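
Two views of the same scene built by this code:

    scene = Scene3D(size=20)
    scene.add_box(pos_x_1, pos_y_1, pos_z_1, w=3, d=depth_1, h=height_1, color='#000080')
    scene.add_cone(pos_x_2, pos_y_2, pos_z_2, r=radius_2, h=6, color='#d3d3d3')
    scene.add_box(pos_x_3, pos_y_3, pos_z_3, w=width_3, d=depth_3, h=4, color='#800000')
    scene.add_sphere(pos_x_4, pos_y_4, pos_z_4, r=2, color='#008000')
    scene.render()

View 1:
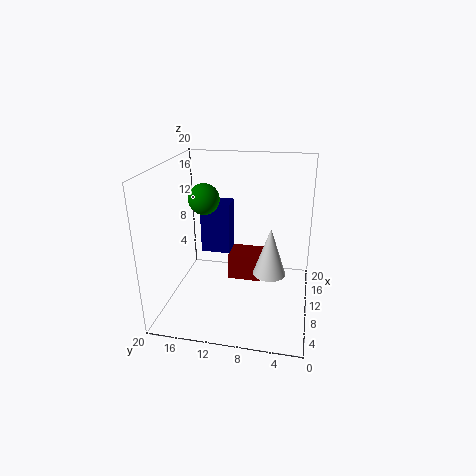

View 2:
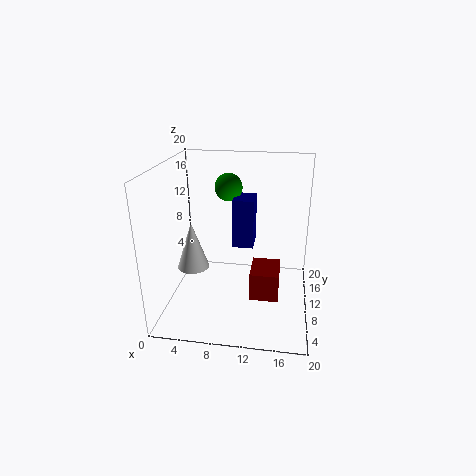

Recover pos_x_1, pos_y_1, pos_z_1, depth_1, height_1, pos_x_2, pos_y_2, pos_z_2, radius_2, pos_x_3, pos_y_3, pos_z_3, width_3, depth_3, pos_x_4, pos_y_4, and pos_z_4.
pos_x_1 = 9, pos_y_1 = 11, pos_z_1 = 8, depth_1 = 4, height_1 = 7, pos_x_2 = 5, pos_y_2 = 5, pos_z_2 = 8, radius_2 = 2, pos_x_3 = 12, pos_y_3 = 7, pos_z_3 = 2, width_3 = 4, depth_3 = 5, pos_x_4 = 8, pos_y_4 = 14, pos_z_4 = 16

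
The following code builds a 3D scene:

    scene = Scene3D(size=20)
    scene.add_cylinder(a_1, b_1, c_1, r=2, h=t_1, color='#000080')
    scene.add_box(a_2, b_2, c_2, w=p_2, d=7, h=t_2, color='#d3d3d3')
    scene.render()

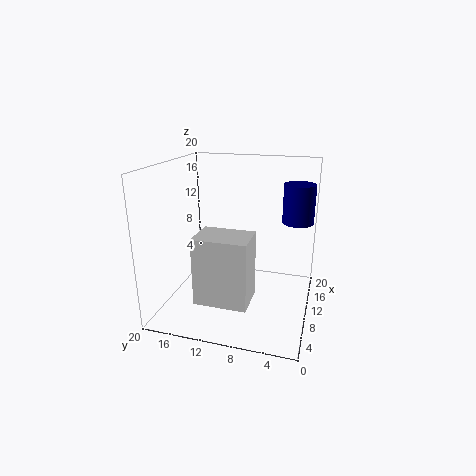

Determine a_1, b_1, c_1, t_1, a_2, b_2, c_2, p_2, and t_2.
a_1 = 10
b_1 = 2
c_1 = 13
t_1 = 5
a_2 = 3
b_2 = 7
c_2 = 3
p_2 = 5
t_2 = 9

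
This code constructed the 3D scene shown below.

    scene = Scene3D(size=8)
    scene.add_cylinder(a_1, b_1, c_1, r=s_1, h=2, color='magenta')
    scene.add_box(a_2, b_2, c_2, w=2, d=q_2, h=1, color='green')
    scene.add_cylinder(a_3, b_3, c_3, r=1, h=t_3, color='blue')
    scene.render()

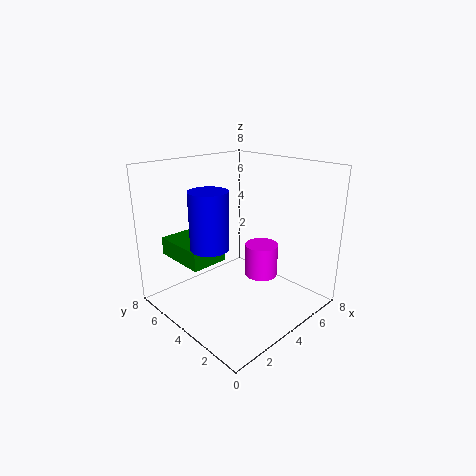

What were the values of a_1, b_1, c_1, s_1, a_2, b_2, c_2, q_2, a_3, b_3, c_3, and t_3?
a_1 = 6
b_1 = 4
c_1 = 1
s_1 = 1
a_2 = 1
b_2 = 4
c_2 = 3
q_2 = 3
a_3 = 2
b_3 = 4
c_3 = 4
t_3 = 3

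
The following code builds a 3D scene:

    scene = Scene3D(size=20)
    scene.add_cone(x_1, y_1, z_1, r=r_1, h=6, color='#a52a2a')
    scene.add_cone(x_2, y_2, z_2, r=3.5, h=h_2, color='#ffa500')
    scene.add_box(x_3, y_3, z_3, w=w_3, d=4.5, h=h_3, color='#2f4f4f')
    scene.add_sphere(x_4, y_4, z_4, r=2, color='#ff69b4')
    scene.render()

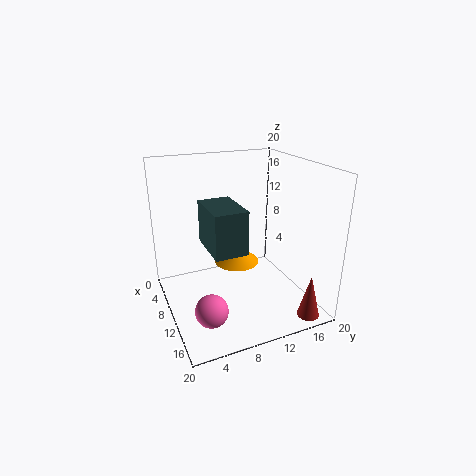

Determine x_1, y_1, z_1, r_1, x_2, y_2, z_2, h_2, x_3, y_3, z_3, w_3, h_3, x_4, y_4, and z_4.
x_1 = 18
y_1 = 17
z_1 = 0.5
r_1 = 1.5
x_2 = 5
y_2 = 12
z_2 = 3.5
h_2 = 3
x_3 = 6.5
y_3 = 5.5
z_3 = 9
w_3 = 7
h_3 = 6
x_4 = 17
y_4 = 3.5
z_4 = 4.5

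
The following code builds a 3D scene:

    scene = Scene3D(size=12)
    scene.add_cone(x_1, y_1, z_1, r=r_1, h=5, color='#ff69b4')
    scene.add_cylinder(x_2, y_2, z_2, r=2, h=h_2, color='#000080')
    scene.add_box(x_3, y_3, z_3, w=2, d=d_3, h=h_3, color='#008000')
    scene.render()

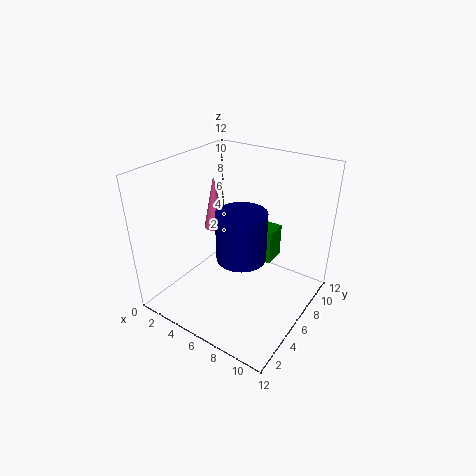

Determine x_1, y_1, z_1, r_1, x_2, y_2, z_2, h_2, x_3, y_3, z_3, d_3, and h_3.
x_1 = 2; y_1 = 8; z_1 = 5; r_1 = 1; x_2 = 7; y_2 = 5; z_2 = 5; h_2 = 4; x_3 = 6; y_3 = 8; z_3 = 3; d_3 = 2; h_3 = 3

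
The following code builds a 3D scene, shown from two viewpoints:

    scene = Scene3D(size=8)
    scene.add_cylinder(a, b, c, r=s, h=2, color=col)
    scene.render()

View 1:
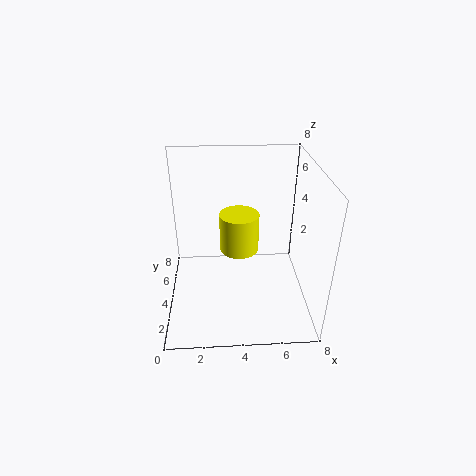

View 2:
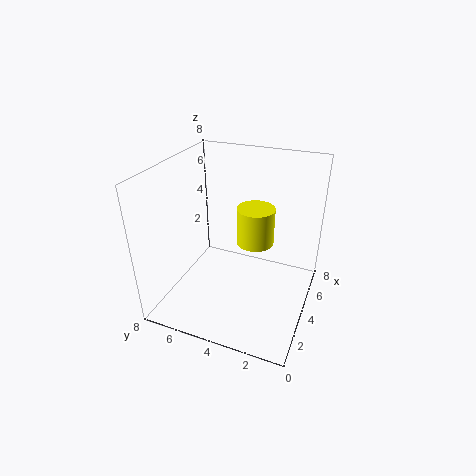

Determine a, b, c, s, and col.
a = 4
b = 3
c = 4
s = 1
col = 'yellow'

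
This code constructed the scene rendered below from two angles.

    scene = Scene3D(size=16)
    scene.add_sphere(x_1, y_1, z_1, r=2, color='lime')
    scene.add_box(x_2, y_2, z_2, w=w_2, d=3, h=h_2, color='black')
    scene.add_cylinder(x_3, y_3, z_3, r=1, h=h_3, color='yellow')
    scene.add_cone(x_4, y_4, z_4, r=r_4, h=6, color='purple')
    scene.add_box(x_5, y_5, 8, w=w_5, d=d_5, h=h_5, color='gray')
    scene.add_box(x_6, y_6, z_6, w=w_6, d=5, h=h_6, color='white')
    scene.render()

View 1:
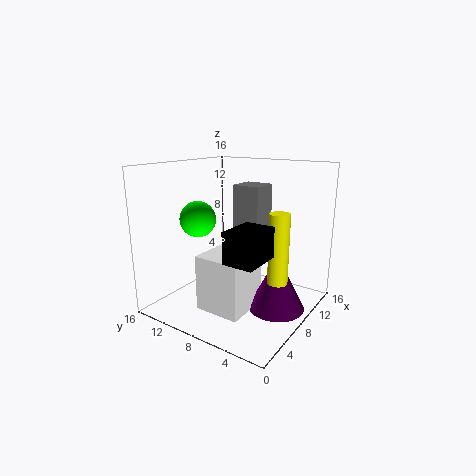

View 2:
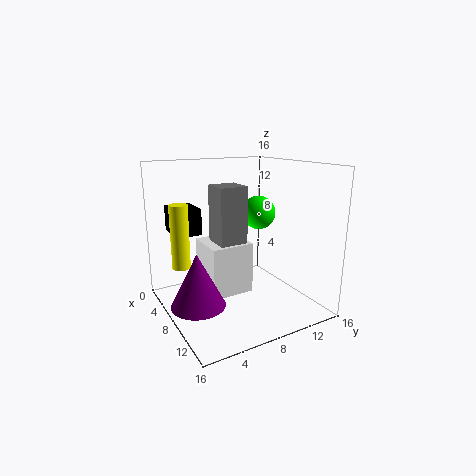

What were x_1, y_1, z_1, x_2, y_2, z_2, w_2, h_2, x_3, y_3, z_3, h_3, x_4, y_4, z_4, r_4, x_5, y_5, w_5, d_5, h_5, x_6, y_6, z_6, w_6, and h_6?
x_1 = 6, y_1 = 12, z_1 = 10, x_2 = 1, y_2 = 2, z_2 = 8, w_2 = 4, h_2 = 3, x_3 = 6, y_3 = 2, z_3 = 5, h_3 = 7, x_4 = 8, y_4 = 3, z_4 = 1, r_4 = 3, x_5 = 7, y_5 = 5, w_5 = 3, d_5 = 3, h_5 = 6, x_6 = 3, y_6 = 5, z_6 = 1, w_6 = 5, h_6 = 6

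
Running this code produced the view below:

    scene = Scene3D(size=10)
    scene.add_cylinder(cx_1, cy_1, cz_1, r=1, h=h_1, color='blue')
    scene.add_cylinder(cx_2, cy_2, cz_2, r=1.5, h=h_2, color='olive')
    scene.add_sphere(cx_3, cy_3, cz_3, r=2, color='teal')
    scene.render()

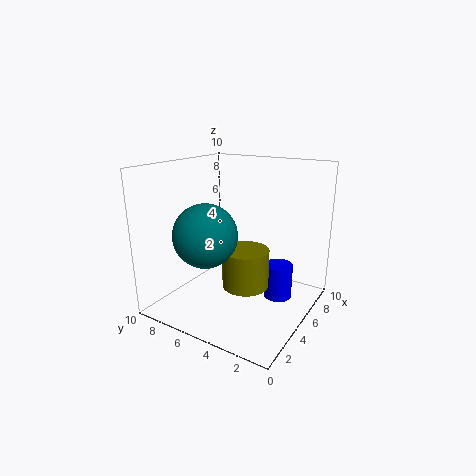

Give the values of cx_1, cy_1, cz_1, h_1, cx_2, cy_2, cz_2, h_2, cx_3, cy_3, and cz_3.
cx_1 = 6.5, cy_1 = 2.5, cz_1 = 0.5, h_1 = 2.5, cx_2 = 3.5, cy_2 = 3.5, cz_2 = 2.5, h_2 = 2.5, cx_3 = 2, cy_3 = 5.5, cz_3 = 6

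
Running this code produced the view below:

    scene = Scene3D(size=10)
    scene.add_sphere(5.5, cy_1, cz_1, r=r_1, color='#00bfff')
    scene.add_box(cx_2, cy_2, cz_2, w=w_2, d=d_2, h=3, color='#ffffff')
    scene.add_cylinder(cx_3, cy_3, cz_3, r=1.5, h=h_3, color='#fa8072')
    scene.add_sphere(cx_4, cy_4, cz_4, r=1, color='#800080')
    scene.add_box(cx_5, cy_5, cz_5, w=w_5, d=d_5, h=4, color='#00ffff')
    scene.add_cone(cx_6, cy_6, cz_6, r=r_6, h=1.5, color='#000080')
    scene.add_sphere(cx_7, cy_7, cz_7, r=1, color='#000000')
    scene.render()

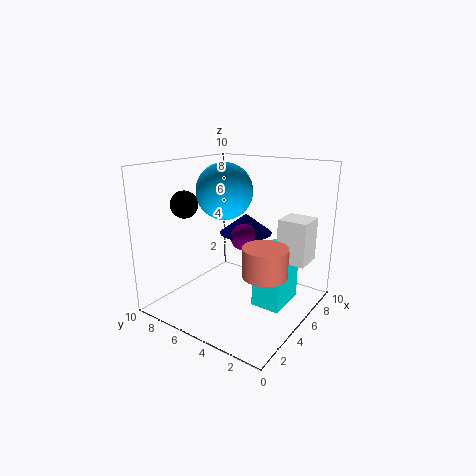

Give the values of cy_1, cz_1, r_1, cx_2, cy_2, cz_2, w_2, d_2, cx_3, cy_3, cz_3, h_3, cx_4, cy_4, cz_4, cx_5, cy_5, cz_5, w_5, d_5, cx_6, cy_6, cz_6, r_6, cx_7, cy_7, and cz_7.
cy_1 = 6.5
cz_1 = 8
r_1 = 2
cx_2 = 6
cy_2 = 0.5
cz_2 = 3.5
w_2 = 2
d_2 = 2
cx_3 = 4.5
cy_3 = 2.5
cz_3 = 3
h_3 = 2
cx_4 = 6.5
cy_4 = 5.5
cz_4 = 4.5
cx_5 = 4.5
cy_5 = 1.5
cz_5 = 0.5
w_5 = 3
d_5 = 2
cx_6 = 7.5
cy_6 = 6
cz_6 = 4.5
r_6 = 2
cx_7 = 4
cy_7 = 9
cz_7 = 7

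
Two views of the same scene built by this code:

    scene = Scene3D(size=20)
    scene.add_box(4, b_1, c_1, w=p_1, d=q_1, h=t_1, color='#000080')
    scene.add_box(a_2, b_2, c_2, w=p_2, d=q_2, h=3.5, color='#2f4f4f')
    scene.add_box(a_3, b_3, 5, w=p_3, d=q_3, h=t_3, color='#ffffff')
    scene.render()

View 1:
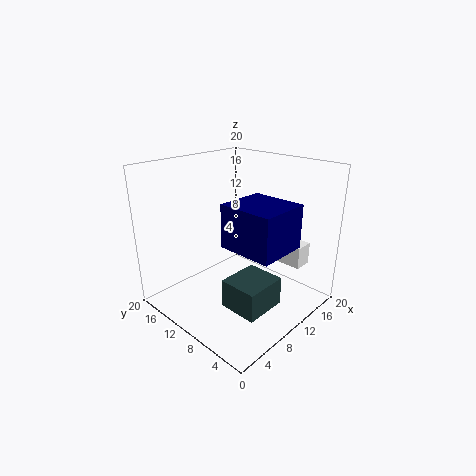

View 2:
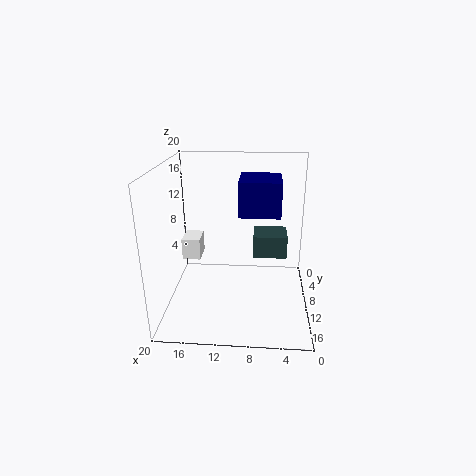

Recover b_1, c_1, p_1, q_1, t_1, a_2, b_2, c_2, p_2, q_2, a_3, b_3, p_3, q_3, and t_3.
b_1 = 0.25
c_1 = 11.75
p_1 = 6.25
q_1 = 6.75
t_1 = 5.25
a_2 = 2.75
b_2 = 1
c_2 = 4.75
p_2 = 5.25
q_2 = 4.75
a_3 = 16
b_3 = 3.75
p_3 = 2.75
q_3 = 3.75
t_3 = 3.25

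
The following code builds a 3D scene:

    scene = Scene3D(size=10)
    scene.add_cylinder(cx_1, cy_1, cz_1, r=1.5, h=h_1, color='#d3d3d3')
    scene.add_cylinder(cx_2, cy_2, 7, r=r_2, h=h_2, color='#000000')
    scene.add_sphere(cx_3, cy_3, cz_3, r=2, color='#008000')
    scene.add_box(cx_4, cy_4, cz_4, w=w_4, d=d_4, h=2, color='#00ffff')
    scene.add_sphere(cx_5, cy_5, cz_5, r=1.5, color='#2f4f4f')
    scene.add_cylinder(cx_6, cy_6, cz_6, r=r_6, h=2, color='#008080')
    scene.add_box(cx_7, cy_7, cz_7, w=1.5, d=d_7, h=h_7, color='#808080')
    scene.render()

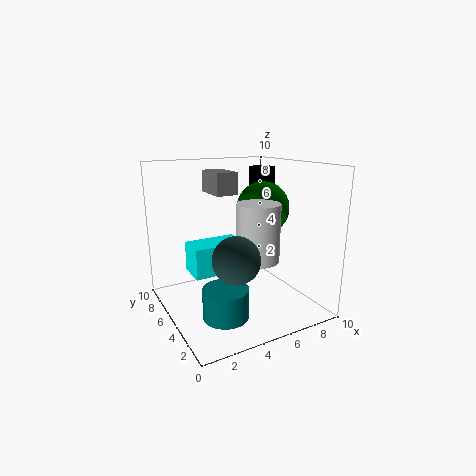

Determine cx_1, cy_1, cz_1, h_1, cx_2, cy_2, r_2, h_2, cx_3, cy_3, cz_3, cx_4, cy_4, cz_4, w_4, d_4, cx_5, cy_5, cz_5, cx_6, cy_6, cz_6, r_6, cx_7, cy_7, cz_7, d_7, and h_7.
cx_1 = 6, cy_1 = 4, cz_1 = 3.5, h_1 = 4, cx_2 = 8.5, cy_2 = 7.5, r_2 = 1, h_2 = 2.5, cx_3 = 8, cy_3 = 6.5, cz_3 = 6.5, cx_4 = 1.5, cy_4 = 4, cz_4 = 3, w_4 = 3.5, d_4 = 2, cx_5 = 3.5, cy_5 = 2.5, cz_5 = 4.5, cx_6 = 3, cy_6 = 3, cz_6 = 0.5, r_6 = 1.5, cx_7 = 3.5, cy_7 = 5, cz_7 = 8, d_7 = 2.5, h_7 = 1.5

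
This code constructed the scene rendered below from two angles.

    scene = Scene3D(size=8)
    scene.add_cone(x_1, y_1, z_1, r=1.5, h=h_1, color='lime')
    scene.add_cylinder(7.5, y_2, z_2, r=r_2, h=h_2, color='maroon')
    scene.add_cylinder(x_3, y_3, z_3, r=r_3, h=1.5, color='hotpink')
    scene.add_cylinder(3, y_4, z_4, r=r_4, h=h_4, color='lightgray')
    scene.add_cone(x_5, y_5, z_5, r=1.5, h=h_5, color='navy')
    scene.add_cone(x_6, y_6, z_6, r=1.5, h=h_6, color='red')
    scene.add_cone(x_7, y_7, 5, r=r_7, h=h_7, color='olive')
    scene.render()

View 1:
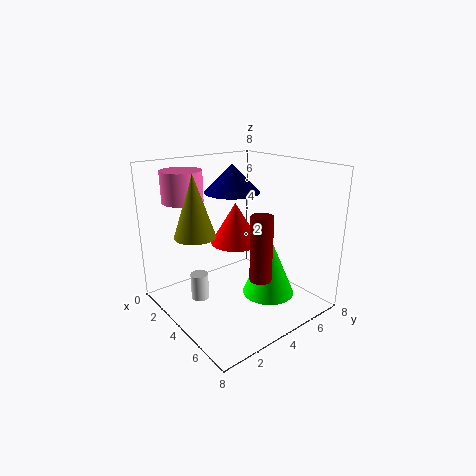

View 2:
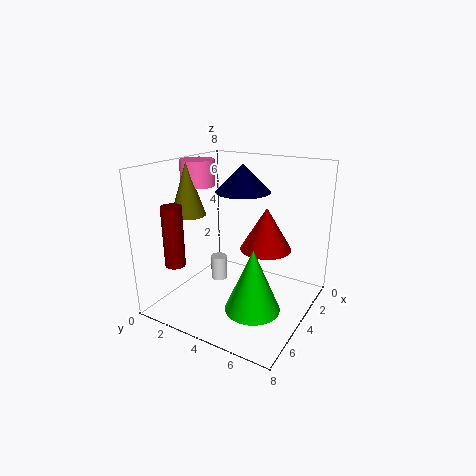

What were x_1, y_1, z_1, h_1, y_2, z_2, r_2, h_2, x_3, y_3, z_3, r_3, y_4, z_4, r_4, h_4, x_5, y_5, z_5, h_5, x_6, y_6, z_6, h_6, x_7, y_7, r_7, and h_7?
x_1 = 5; y_1 = 5.5; z_1 = 0.5; h_1 = 3.5; y_2 = 2.5; z_2 = 3.5; r_2 = 0.5; h_2 = 3; x_3 = 3.5; y_3 = 1; z_3 = 6.5; r_3 = 1; y_4 = 2; z_4 = 0.5; r_4 = 0.5; h_4 = 1.5; x_5 = 3.5; y_5 = 4; z_5 = 6.5; h_5 = 1.5; x_6 = 2.5; y_6 = 5; z_6 = 3; h_6 = 2.5; x_7 = 4.5; y_7 = 1; r_7 = 1; h_7 = 3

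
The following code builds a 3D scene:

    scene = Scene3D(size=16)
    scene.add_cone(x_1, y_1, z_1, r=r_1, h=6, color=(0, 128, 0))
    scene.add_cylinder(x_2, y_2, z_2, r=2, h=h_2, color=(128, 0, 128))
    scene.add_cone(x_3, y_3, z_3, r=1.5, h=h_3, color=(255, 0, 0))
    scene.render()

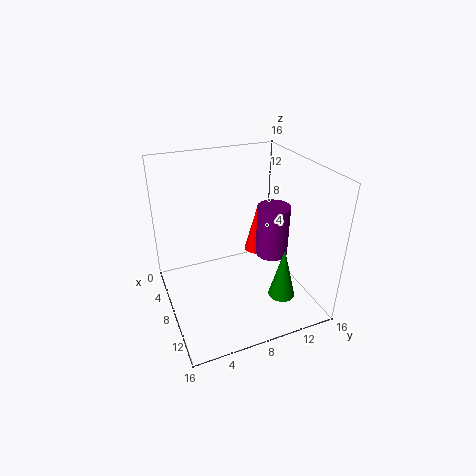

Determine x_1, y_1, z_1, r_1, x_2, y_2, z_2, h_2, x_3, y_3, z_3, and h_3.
x_1 = 11.5, y_1 = 12, z_1 = 1.5, r_1 = 1.5, x_2 = 6, y_2 = 13.5, z_2 = 3.5, h_2 = 6.5, x_3 = 3.5, y_3 = 12.5, z_3 = 3, h_3 = 6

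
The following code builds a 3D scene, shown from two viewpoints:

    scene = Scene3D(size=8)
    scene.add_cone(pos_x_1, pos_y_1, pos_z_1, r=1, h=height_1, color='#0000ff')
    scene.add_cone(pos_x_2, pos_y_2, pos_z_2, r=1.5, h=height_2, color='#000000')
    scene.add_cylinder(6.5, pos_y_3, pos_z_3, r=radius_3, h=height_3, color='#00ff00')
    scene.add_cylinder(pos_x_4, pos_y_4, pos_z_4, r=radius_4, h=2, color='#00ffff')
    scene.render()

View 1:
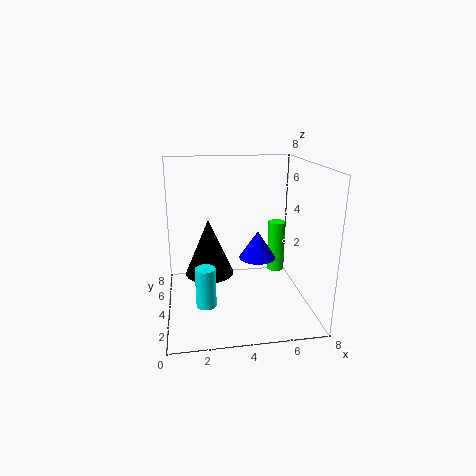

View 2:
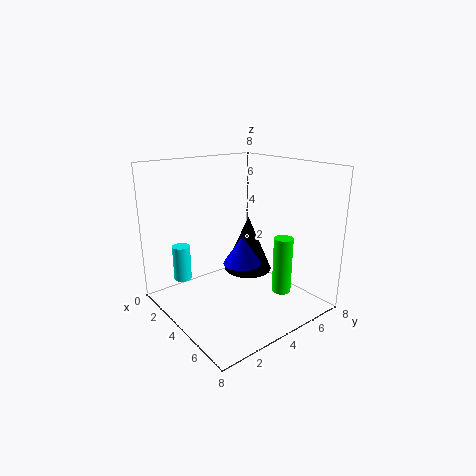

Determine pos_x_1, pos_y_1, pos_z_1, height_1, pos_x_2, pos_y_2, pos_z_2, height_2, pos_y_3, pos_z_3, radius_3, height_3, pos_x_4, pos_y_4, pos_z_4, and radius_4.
pos_x_1 = 5, pos_y_1 = 3.5, pos_z_1 = 3, height_1 = 1.5, pos_x_2 = 2.5, pos_y_2 = 6, pos_z_2 = 1, height_2 = 3.5, pos_y_3 = 5, pos_z_3 = 1.5, radius_3 = 0.5, height_3 = 3, pos_x_4 = 2, pos_y_4 = 1.5, pos_z_4 = 1.5, radius_4 = 0.5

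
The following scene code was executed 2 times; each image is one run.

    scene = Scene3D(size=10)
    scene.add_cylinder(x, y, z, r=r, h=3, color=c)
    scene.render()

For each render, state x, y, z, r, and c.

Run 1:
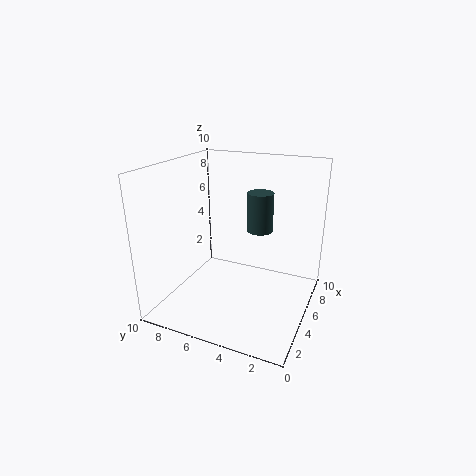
x = 8
y = 4.5
z = 4.5
r = 1
c = 'darkslategray'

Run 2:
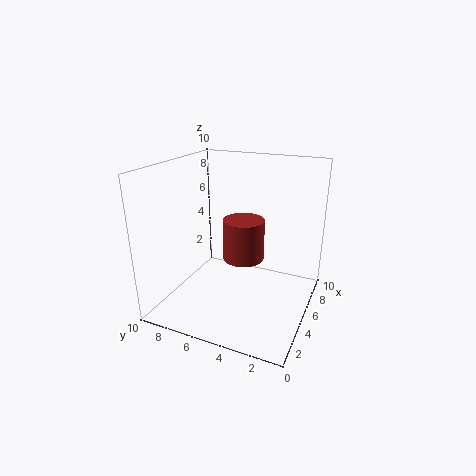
x = 6
y = 5
z = 3
r = 1.5
c = 'brown'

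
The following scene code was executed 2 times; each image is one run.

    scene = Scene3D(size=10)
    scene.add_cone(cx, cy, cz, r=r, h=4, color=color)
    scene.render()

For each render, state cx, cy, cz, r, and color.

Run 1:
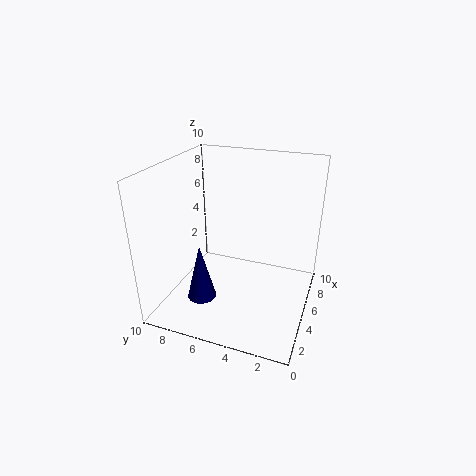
cx = 3, cy = 7, cz = 1, r = 1, color = 'navy'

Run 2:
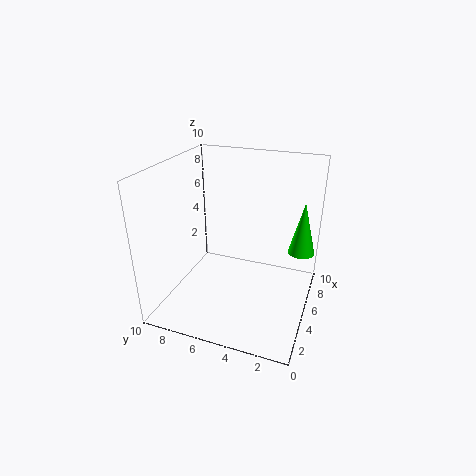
cx = 8, cy = 1, cz = 3, r = 1, color = 'lime'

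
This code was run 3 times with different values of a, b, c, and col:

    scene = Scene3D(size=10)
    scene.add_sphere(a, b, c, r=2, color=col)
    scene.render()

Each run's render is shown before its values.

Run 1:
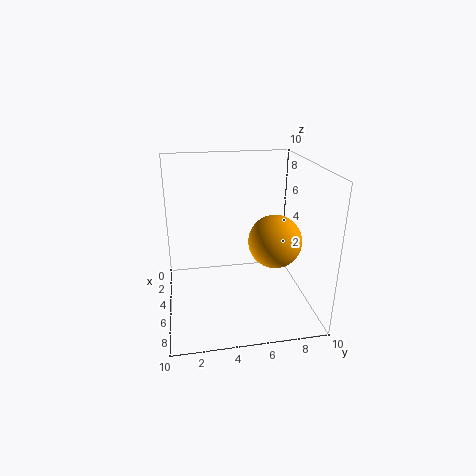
a = 4
b = 8
c = 4
col = 'orange'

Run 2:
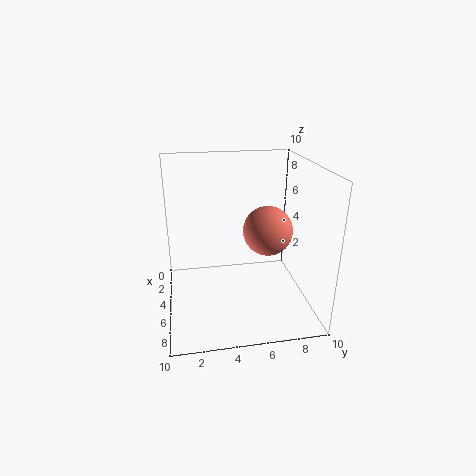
a = 2
b = 8
c = 4
col = 'salmon'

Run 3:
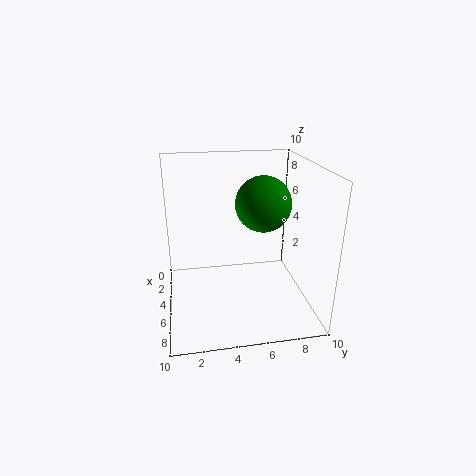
a = 4
b = 7
c = 7
col = 'green'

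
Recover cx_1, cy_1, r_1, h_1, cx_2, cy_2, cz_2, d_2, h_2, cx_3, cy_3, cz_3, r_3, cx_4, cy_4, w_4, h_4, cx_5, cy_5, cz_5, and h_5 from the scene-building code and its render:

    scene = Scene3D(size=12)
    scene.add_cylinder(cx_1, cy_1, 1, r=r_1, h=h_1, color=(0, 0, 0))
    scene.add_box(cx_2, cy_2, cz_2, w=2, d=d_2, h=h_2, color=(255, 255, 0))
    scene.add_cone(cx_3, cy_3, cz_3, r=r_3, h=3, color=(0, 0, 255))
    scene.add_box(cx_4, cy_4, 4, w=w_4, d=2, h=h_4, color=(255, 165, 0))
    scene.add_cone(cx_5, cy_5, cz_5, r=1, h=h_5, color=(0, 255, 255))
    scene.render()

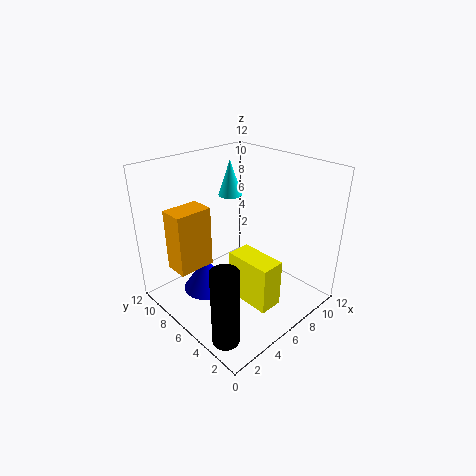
cx_1 = 1; cy_1 = 2; r_1 = 1; h_1 = 6; cx_2 = 5; cy_2 = 2; cz_2 = 1; d_2 = 4; h_2 = 4; cx_3 = 4; cy_3 = 8; cz_3 = 1; r_3 = 2; cx_4 = 1; cy_4 = 7; w_4 = 3; h_4 = 5; cx_5 = 7; cy_5 = 8; cz_5 = 9; h_5 = 3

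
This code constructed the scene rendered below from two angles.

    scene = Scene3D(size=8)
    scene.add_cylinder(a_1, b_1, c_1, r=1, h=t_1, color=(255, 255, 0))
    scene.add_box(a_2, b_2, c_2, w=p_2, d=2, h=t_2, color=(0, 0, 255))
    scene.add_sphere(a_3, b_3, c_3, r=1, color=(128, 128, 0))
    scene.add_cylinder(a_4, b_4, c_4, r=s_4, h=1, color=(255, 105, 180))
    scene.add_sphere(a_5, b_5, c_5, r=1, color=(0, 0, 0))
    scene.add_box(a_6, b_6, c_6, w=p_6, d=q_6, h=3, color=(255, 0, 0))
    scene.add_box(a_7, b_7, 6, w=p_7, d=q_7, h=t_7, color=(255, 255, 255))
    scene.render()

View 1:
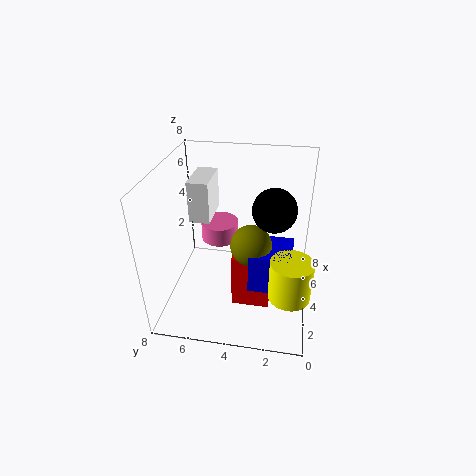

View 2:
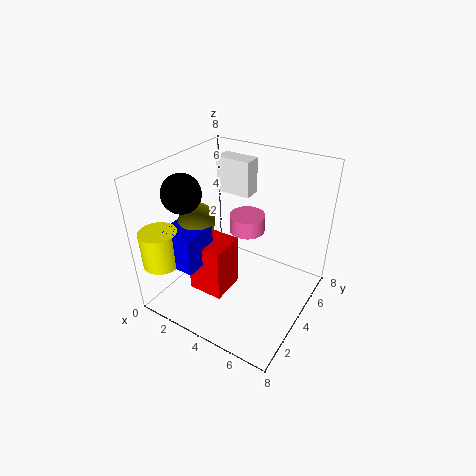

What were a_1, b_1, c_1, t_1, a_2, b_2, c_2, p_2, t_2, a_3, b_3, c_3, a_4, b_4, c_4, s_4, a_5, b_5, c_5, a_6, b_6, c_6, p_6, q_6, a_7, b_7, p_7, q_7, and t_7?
a_1 = 1; b_1 = 1; c_1 = 3; t_1 = 2; a_2 = 1; b_2 = 1; c_2 = 3; p_2 = 2; t_2 = 2; a_3 = 2; b_3 = 3; c_3 = 5; a_4 = 4; b_4 = 5; c_4 = 4; s_4 = 1; a_5 = 2; b_5 = 2; c_5 = 7; a_6 = 2; b_6 = 2; c_6 = 1; p_6 = 2; q_6 = 2; a_7 = 2; b_7 = 5; p_7 = 2; q_7 = 1; t_7 = 2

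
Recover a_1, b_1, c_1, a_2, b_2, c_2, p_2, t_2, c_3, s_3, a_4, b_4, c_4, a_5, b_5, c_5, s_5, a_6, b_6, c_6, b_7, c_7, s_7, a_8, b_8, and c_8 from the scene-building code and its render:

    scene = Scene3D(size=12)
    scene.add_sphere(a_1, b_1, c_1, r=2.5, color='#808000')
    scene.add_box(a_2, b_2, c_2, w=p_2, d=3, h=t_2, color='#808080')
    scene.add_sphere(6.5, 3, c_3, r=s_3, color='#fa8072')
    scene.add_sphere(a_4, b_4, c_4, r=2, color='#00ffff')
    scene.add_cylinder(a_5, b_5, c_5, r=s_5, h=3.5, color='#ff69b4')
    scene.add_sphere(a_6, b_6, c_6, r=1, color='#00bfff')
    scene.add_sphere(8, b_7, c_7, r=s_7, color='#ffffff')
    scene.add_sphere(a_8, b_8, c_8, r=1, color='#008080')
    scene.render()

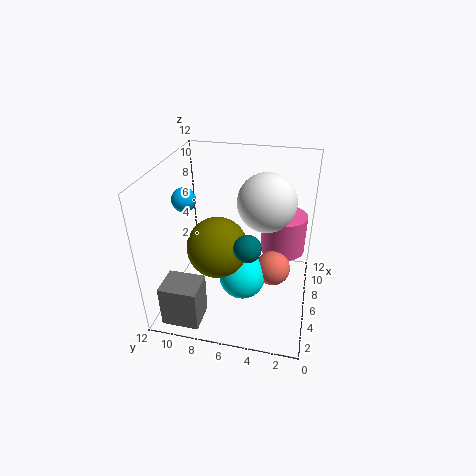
a_1 = 5, b_1 = 7.5, c_1 = 5.5, a_2 = 0.5, b_2 = 8, c_2 = 0.5, p_2 = 2.5, t_2 = 3.5, c_3 = 3, s_3 = 1.5, a_4 = 5.5, b_4 = 5.5, c_4 = 2.5, a_5 = 9, b_5 = 2.5, c_5 = 3.5, s_5 = 2, a_6 = 6, b_6 = 10.5, c_6 = 9, b_7 = 4, c_7 = 8.5, s_7 = 2.5, a_8 = 2.5, b_8 = 4.5, c_8 = 7.5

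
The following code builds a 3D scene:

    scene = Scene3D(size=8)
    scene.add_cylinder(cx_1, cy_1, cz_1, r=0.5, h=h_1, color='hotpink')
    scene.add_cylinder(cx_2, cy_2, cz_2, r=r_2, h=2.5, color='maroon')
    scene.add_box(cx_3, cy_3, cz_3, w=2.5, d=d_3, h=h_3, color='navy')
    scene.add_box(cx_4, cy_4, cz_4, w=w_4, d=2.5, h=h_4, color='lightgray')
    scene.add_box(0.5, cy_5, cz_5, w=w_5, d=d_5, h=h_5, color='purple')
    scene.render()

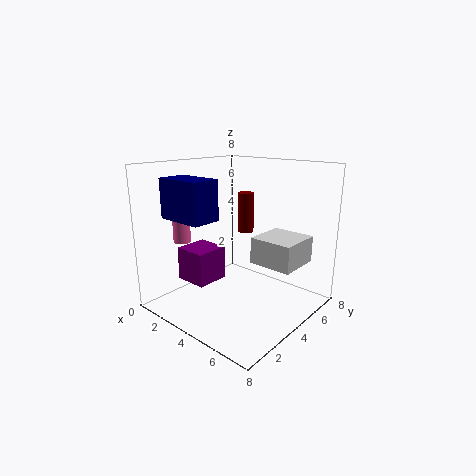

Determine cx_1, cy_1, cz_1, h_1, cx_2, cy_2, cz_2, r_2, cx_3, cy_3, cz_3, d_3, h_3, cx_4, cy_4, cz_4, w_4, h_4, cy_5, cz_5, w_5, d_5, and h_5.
cx_1 = 1
cy_1 = 2.5
cz_1 = 3.5
h_1 = 2
cx_2 = 2.5
cy_2 = 6.5
cz_2 = 3.5
r_2 = 0.5
cx_3 = 2
cy_3 = 0.5
cz_3 = 5.5
d_3 = 1.5
h_3 = 2
cx_4 = 4.5
cy_4 = 4.5
cz_4 = 2.5
w_4 = 2.5
h_4 = 1.5
cy_5 = 2.5
cz_5 = 1
w_5 = 2
d_5 = 2
h_5 = 2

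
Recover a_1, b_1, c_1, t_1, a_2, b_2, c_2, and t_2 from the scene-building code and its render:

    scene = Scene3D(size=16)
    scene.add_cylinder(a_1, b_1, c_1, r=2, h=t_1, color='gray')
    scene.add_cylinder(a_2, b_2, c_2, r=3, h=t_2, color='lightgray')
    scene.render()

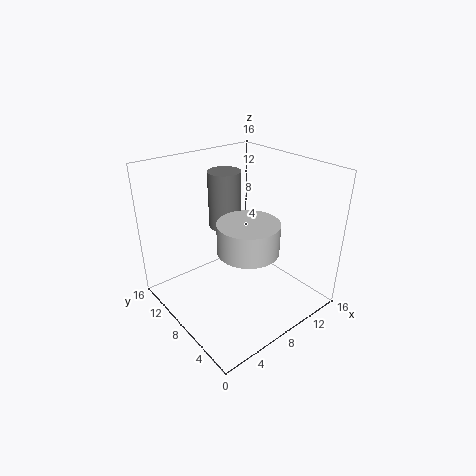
a_1 = 10
b_1 = 13
c_1 = 7
t_1 = 7
a_2 = 6
b_2 = 4
c_2 = 9
t_2 = 3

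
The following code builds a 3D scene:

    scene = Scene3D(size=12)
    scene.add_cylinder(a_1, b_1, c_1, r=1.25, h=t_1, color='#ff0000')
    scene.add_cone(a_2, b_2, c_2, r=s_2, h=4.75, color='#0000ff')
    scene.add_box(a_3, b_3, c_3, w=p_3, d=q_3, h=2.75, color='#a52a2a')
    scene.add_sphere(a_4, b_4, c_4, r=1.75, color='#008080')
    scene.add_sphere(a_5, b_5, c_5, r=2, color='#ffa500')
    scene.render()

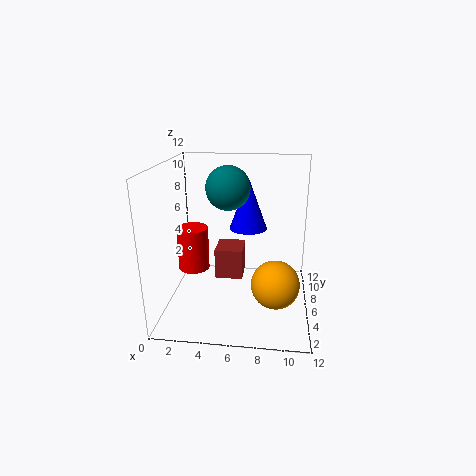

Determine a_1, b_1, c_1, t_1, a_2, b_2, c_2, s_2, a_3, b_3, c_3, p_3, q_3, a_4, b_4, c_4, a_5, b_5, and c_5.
a_1 = 2.5; b_1 = 4.75; c_1 = 3.75; t_1 = 3.5; a_2 = 6.5; b_2 = 9.75; c_2 = 5.5; s_2 = 1.75; a_3 = 3.75; b_3 = 7; c_3 = 1.5; p_3 = 2.5; q_3 = 2.75; a_4 = 5.25; b_4 = 5.75; c_4 = 10.25; a_5 = 9.25; b_5 = 4.75; c_5 = 2.5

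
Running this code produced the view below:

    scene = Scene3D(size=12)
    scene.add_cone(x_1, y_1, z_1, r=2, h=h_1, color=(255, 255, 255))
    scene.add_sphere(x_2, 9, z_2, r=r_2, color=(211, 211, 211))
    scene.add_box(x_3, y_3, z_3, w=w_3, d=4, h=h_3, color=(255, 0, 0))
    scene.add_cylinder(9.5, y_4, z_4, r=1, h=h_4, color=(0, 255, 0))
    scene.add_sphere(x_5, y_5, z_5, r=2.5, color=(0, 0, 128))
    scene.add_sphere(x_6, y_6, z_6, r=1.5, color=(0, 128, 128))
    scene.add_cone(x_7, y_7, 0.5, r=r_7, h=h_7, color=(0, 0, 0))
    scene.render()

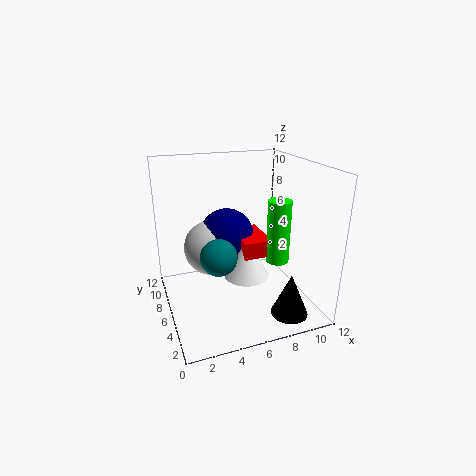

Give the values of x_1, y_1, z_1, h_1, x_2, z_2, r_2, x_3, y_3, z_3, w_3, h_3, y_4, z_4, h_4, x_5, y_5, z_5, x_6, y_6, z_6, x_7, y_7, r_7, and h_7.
x_1 = 7
y_1 = 6.5
z_1 = 2
h_1 = 3.5
x_2 = 4.5
z_2 = 4
r_2 = 2.5
x_3 = 6.5
y_3 = 5.5
z_3 = 4
w_3 = 2.5
h_3 = 1.5
y_4 = 5.5
z_4 = 3.5
h_4 = 5.5
x_5 = 6
y_5 = 9
z_5 = 5
x_6 = 4
y_6 = 5
z_6 = 5
x_7 = 9
y_7 = 2
r_7 = 1.5
h_7 = 3.5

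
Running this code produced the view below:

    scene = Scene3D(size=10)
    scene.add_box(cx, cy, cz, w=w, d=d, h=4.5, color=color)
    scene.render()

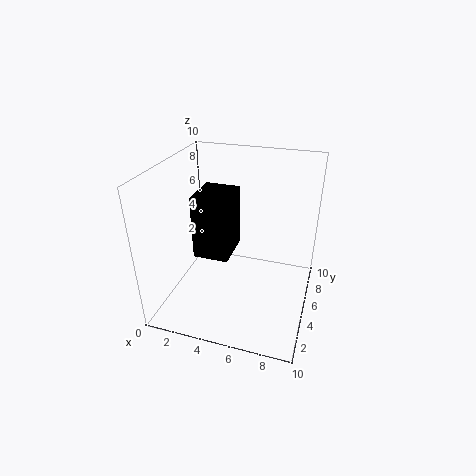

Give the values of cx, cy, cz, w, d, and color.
cx = 2
cy = 4
cz = 3.5
w = 2.5
d = 3
color = 'black'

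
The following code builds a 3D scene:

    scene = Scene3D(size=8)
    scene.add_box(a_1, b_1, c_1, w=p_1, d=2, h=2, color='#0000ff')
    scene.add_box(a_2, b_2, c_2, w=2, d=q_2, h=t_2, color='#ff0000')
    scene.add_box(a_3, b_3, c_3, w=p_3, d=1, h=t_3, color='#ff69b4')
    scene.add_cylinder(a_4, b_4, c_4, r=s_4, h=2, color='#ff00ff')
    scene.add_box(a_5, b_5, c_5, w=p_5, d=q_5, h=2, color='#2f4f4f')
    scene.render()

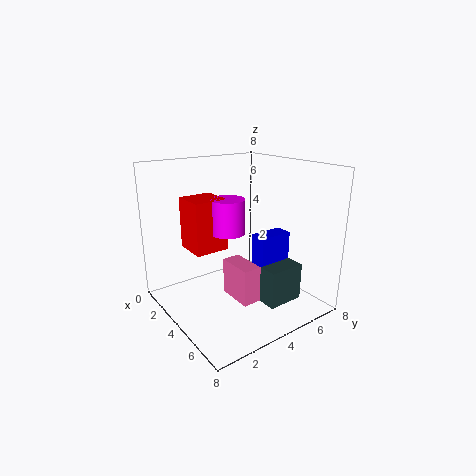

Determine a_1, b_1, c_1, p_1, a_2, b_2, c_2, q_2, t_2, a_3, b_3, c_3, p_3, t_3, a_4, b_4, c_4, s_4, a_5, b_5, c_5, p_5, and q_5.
a_1 = 4; b_1 = 5; c_1 = 2; p_1 = 1; a_2 = 1; b_2 = 2; c_2 = 3; q_2 = 2; t_2 = 3; a_3 = 4; b_3 = 3; c_3 = 1; p_3 = 2; t_3 = 2; a_4 = 3; b_4 = 4; c_4 = 4; s_4 = 1; a_5 = 6; b_5 = 4; c_5 = 1; p_5 = 1; q_5 = 2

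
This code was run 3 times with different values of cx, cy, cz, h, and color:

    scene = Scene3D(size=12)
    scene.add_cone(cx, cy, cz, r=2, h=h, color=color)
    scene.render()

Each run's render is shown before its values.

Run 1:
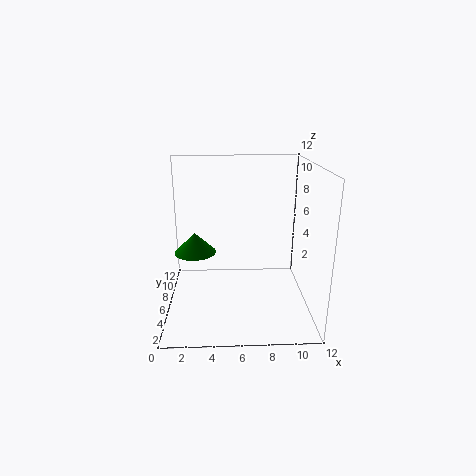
cx = 2; cy = 10; cz = 3; h = 2; color = 'green'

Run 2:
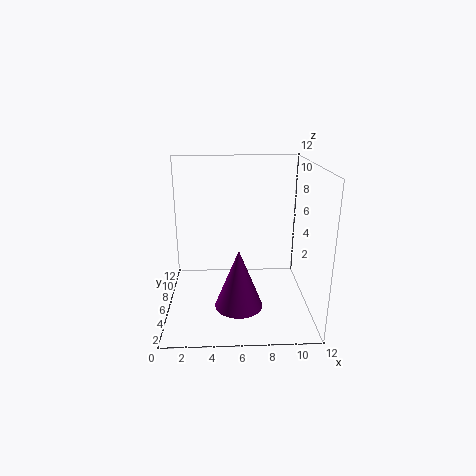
cx = 6; cy = 4.5; cz = 0.5; h = 5; color = 'purple'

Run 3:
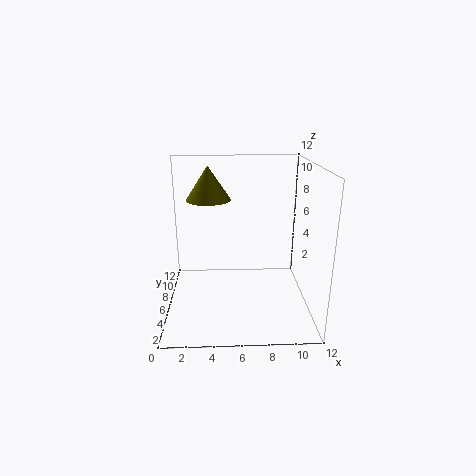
cx = 3.5; cy = 9; cz = 8.5; h = 3; color = 'olive'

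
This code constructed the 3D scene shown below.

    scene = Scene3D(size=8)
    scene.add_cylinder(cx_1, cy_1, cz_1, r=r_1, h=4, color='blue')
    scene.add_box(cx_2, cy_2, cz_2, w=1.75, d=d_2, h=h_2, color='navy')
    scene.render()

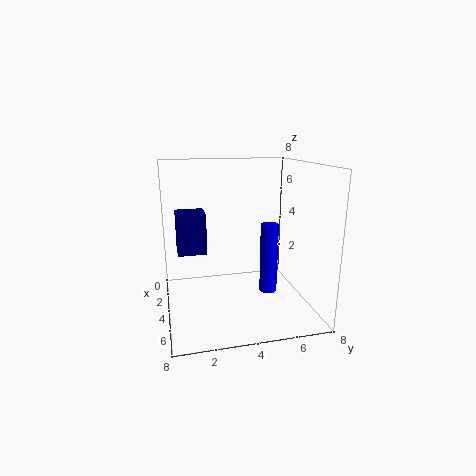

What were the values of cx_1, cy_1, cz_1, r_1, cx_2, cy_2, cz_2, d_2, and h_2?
cx_1 = 4.25
cy_1 = 5.75
cz_1 = 0.75
r_1 = 0.5
cx_2 = 0.5
cy_2 = 0.75
cz_2 = 2.5
d_2 = 1.75
h_2 = 2.5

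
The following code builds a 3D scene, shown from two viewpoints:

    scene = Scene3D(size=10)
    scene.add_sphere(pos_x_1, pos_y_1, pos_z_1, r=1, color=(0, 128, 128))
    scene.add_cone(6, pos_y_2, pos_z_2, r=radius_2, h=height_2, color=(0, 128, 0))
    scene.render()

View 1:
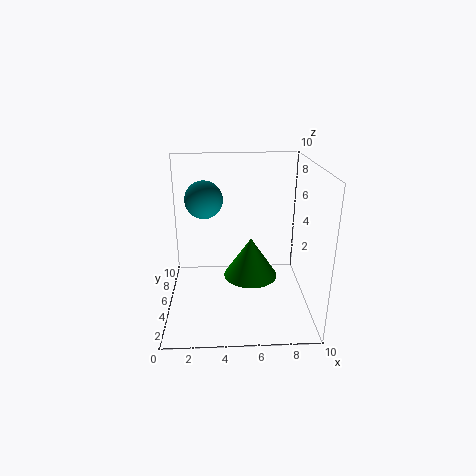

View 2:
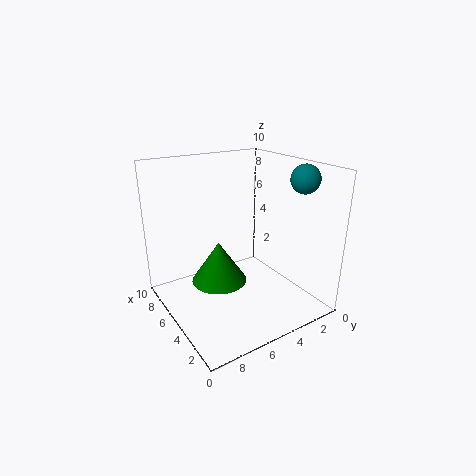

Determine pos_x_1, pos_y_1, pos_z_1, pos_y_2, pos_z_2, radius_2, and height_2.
pos_x_1 = 3; pos_y_1 = 1; pos_z_1 = 9; pos_y_2 = 6; pos_z_2 = 1.5; radius_2 = 2; height_2 = 3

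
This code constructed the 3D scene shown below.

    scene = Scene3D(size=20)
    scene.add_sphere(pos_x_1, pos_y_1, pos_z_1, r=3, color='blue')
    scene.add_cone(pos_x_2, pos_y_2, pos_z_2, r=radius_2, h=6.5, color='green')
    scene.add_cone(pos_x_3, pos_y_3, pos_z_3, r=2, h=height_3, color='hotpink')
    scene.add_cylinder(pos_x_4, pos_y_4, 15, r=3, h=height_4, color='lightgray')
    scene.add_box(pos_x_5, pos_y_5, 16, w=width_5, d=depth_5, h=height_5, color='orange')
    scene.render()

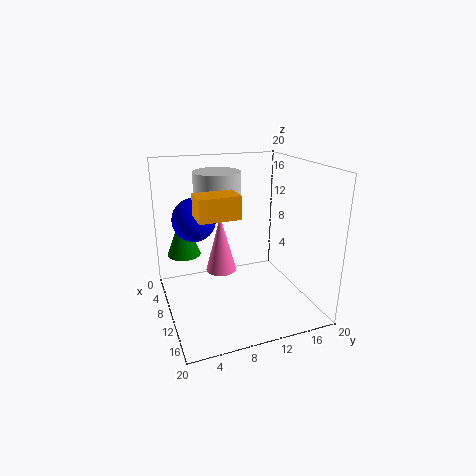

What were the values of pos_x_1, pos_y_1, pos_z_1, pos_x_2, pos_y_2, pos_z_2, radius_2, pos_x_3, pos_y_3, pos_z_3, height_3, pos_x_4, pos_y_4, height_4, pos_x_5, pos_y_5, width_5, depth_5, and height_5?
pos_x_1 = 7.5, pos_y_1 = 4.5, pos_z_1 = 12.5, pos_x_2 = 4, pos_y_2 = 3.5, pos_z_2 = 6, radius_2 = 2.5, pos_x_3 = 11.5, pos_y_3 = 7, pos_z_3 = 6.5, height_3 = 7.5, pos_x_4 = 10.5, pos_y_4 = 7, height_4 = 4.5, pos_x_5 = 16, pos_y_5 = 2.5, width_5 = 3, depth_5 = 4.5, height_5 = 2.5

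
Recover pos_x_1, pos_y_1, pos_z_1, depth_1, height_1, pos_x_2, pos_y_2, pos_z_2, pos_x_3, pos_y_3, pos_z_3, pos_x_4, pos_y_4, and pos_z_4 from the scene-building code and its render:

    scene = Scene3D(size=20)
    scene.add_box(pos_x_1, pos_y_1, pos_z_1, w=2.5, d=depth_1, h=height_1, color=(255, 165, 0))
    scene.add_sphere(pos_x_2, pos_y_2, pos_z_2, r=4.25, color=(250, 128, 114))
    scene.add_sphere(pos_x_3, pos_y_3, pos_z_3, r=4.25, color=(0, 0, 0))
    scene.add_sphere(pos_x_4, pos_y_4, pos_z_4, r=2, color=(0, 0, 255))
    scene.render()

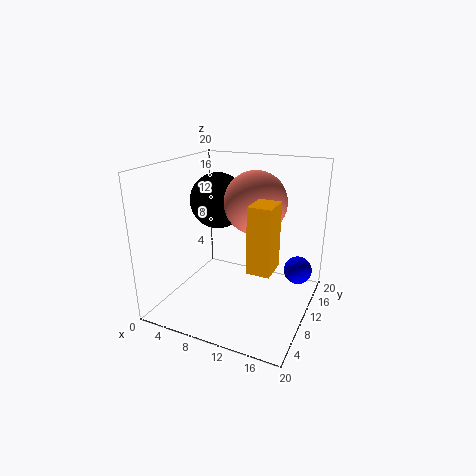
pos_x_1 = 15.5, pos_y_1 = 0.25, pos_z_1 = 10.75, depth_1 = 3.25, height_1 = 7.25, pos_x_2 = 12, pos_y_2 = 11.25, pos_z_2 = 15, pos_x_3 = 4.5, pos_y_3 = 14.5, pos_z_3 = 13.5, pos_x_4 = 17.75, pos_y_4 = 14, pos_z_4 = 4.75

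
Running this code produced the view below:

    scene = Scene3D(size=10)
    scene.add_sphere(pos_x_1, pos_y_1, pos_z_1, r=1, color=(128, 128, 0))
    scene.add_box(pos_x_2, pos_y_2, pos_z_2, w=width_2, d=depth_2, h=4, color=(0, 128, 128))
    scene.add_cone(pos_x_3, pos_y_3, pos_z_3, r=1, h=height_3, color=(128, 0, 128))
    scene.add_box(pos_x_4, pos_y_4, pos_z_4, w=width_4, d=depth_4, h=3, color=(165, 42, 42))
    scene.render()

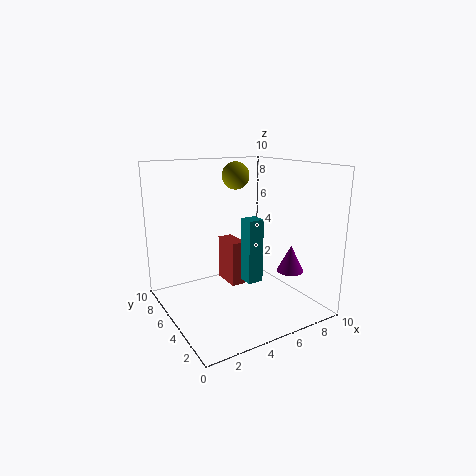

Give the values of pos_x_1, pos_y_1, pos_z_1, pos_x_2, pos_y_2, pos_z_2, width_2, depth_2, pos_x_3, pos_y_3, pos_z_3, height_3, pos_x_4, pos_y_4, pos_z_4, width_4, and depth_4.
pos_x_1 = 6
pos_y_1 = 7
pos_z_1 = 9
pos_x_2 = 4
pos_y_2 = 2
pos_z_2 = 3
width_2 = 1
depth_2 = 1
pos_x_3 = 9
pos_y_3 = 4
pos_z_3 = 2
height_3 = 2
pos_x_4 = 4
pos_y_4 = 4
pos_z_4 = 2
width_4 = 1
depth_4 = 2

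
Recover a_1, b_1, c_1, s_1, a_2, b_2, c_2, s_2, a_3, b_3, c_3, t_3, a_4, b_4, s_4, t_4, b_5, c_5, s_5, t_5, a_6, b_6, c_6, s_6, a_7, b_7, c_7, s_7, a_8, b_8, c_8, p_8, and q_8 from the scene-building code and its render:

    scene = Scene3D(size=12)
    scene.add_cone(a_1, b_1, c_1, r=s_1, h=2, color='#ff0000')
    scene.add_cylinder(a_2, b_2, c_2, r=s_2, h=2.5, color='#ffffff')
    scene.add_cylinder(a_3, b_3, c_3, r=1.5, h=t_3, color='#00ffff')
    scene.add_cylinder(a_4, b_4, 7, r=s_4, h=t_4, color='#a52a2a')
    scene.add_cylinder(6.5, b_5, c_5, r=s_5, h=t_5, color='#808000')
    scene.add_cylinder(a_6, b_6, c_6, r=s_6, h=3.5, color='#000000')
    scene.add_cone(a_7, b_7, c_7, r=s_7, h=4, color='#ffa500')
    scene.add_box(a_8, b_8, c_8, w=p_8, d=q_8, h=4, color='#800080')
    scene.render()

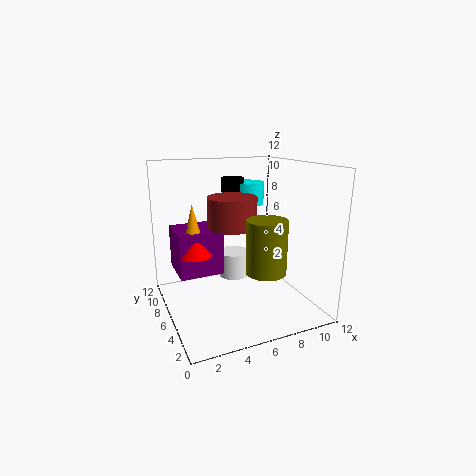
a_1 = 3; b_1 = 8.5; c_1 = 4; s_1 = 1.5; a_2 = 7.5; b_2 = 10.5; c_2 = 0.5; s_2 = 1.5; a_3 = 8.5; b_3 = 9.5; c_3 = 8; t_3 = 2; a_4 = 5.5; b_4 = 6; s_4 = 2; t_4 = 2.5; b_5 = 2; c_5 = 4.5; s_5 = 1.5; t_5 = 4; a_6 = 7; b_6 = 9.5; c_6 = 7; s_6 = 1; a_7 = 3; b_7 = 9; c_7 = 4.5; s_7 = 1; a_8 = 1.5; b_8 = 8; c_8 = 2; p_8 = 4; q_8 = 4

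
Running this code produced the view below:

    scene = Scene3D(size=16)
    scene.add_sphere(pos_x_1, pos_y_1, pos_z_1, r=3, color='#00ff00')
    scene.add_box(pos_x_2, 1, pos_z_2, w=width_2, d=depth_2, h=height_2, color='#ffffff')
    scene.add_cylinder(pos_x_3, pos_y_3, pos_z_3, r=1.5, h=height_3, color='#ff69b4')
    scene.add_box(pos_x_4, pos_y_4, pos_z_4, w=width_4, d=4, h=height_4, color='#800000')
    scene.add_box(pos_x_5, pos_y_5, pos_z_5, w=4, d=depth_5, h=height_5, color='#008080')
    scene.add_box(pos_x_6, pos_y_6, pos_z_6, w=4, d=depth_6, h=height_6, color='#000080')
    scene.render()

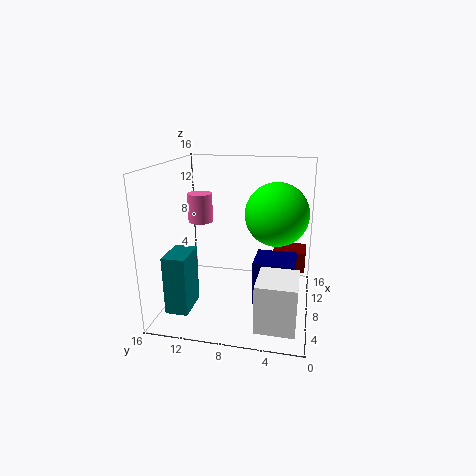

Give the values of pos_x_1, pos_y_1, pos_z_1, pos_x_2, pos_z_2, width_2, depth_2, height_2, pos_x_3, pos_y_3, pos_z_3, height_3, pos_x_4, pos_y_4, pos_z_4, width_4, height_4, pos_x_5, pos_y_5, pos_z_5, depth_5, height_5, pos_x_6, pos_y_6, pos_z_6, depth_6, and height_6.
pos_x_1 = 4.5, pos_y_1 = 3.5, pos_z_1 = 12, pos_x_2 = 1, pos_z_2 = 1, width_2 = 4.5, depth_2 = 4, height_2 = 5, pos_x_3 = 11.5, pos_y_3 = 13.5, pos_z_3 = 8.5, height_3 = 3.5, pos_x_4 = 12, pos_y_4 = 0.5, pos_z_4 = 2.5, width_4 = 3.5, height_4 = 2.5, pos_x_5 = 3, pos_y_5 = 12.5, pos_z_5 = 0.5, depth_5 = 2.5, height_5 = 6.5, pos_x_6 = 6, pos_y_6 = 1.5, pos_z_6 = 1, depth_6 = 4.5, height_6 = 5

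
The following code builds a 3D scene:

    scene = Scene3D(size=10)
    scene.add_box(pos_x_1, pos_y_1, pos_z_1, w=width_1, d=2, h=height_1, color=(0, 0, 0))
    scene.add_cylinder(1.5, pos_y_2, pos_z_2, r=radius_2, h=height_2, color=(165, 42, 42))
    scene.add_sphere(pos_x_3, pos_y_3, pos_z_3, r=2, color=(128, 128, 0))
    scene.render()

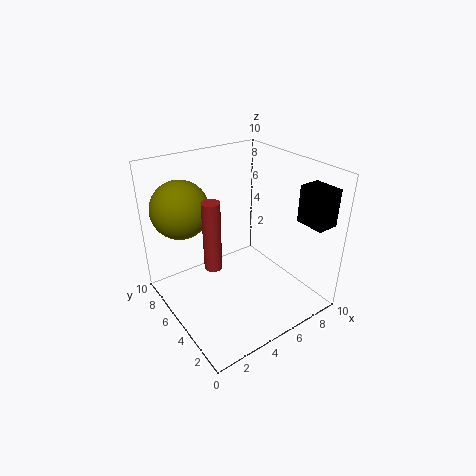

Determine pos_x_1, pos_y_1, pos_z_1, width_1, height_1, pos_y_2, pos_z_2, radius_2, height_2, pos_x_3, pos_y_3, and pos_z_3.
pos_x_1 = 8
pos_y_1 = 0.5
pos_z_1 = 6.5
width_1 = 1.5
height_1 = 2.5
pos_y_2 = 2.5
pos_z_2 = 5.5
radius_2 = 0.5
height_2 = 4
pos_x_3 = 2
pos_y_3 = 7.5
pos_z_3 = 7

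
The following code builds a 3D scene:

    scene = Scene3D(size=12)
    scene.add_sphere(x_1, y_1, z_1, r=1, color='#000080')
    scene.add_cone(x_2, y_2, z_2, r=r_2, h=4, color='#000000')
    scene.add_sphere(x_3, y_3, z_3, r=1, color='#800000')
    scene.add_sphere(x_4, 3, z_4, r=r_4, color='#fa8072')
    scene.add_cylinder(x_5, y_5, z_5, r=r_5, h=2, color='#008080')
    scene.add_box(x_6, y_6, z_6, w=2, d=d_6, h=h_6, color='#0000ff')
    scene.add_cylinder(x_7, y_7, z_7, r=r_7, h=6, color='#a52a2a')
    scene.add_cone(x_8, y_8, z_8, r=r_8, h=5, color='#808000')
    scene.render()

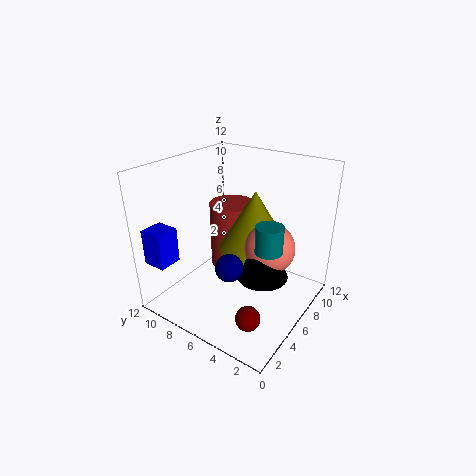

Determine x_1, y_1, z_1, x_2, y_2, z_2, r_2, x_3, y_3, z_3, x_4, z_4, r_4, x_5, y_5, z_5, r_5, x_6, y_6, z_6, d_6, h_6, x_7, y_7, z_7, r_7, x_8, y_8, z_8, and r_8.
x_1 = 2; y_1 = 4; z_1 = 6; x_2 = 5; y_2 = 3; z_2 = 4; r_2 = 2; x_3 = 3; y_3 = 3; z_3 = 1; x_4 = 6; z_4 = 6; r_4 = 2; x_5 = 4; y_5 = 2; z_5 = 7; r_5 = 1; x_6 = 1; y_6 = 10; z_6 = 4; d_6 = 2; h_6 = 3; x_7 = 8; y_7 = 8; z_7 = 2; r_7 = 2; x_8 = 7; y_8 = 5; z_8 = 5; r_8 = 3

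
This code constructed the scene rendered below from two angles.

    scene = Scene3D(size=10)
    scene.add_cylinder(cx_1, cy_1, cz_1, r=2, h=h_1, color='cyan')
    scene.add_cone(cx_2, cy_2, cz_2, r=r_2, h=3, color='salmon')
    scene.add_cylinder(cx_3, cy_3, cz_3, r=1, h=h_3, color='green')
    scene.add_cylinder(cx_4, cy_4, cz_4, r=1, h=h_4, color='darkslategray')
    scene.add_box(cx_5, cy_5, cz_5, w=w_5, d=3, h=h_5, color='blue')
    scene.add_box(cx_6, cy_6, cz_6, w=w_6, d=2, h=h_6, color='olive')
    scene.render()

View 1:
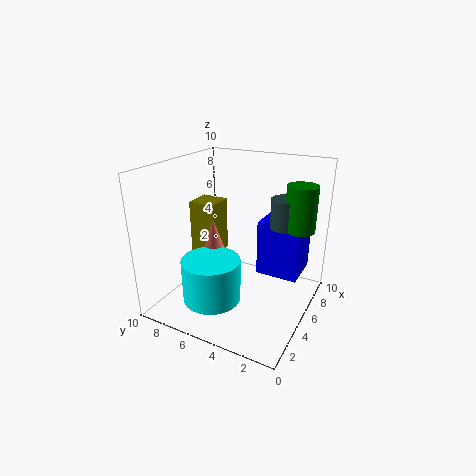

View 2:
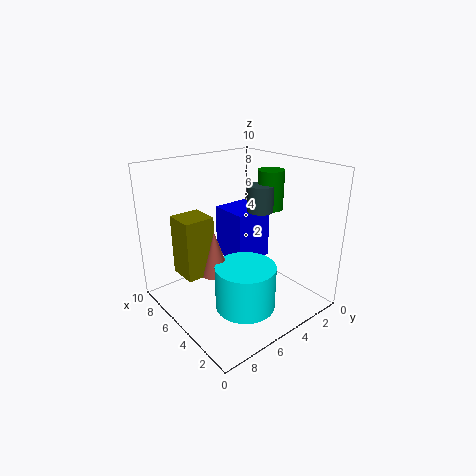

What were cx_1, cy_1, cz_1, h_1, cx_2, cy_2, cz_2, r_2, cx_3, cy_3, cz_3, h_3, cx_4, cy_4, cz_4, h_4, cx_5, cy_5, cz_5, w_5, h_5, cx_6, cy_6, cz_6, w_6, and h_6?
cx_1 = 3, cy_1 = 6, cz_1 = 1, h_1 = 3, cx_2 = 5, cy_2 = 7, cz_2 = 3, r_2 = 1, cx_3 = 6, cy_3 = 1, cz_3 = 6, h_3 = 3, cx_4 = 6, cy_4 = 2, cz_4 = 6, h_4 = 2, cx_5 = 6, cy_5 = 1, cz_5 = 2, w_5 = 3, h_5 = 4, cx_6 = 5, cy_6 = 7, cz_6 = 3, w_6 = 2, h_6 = 4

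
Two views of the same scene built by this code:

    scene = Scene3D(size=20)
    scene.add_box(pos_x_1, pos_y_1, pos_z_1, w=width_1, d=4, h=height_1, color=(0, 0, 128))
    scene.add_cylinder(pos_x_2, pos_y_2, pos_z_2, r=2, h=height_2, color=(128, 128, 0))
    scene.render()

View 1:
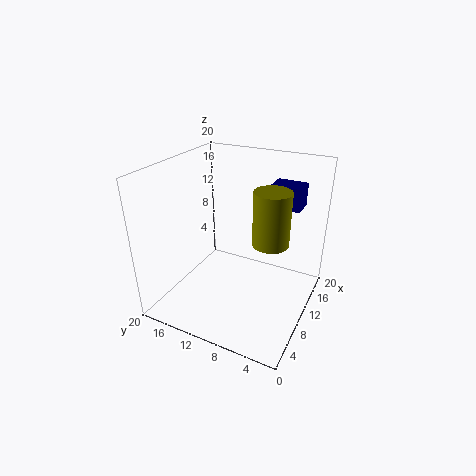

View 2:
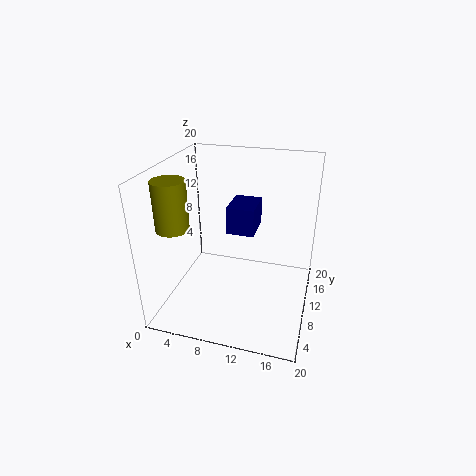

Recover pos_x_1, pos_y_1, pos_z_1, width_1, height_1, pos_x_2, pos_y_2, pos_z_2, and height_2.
pos_x_1 = 11, pos_y_1 = 2, pos_z_1 = 15, width_1 = 3, height_1 = 3, pos_x_2 = 4, pos_y_2 = 3, pos_z_2 = 14, height_2 = 6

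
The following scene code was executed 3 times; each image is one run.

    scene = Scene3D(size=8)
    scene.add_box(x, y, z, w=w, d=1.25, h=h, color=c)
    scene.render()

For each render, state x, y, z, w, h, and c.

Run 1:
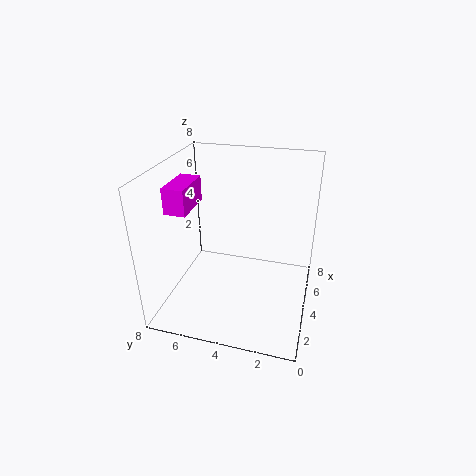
x = 3.25; y = 6.75; z = 5.25; w = 2.5; h = 1.5; c = 'magenta'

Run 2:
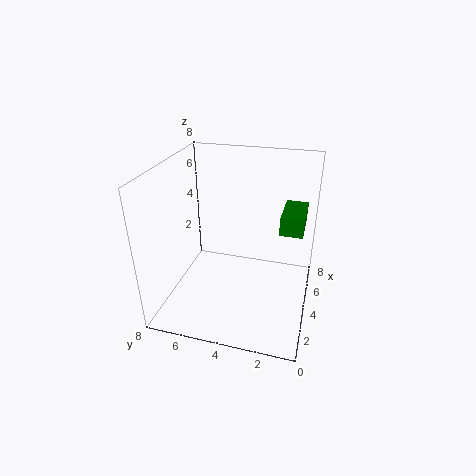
x = 4; y = 0.5; z = 4.5; w = 2.5; h = 1; c = 'green'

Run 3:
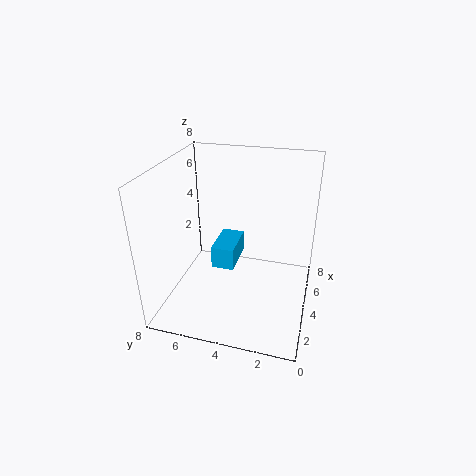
x = 3; y = 4; z = 2.5; w = 2.25; h = 1.25; c = 'deepskyblue'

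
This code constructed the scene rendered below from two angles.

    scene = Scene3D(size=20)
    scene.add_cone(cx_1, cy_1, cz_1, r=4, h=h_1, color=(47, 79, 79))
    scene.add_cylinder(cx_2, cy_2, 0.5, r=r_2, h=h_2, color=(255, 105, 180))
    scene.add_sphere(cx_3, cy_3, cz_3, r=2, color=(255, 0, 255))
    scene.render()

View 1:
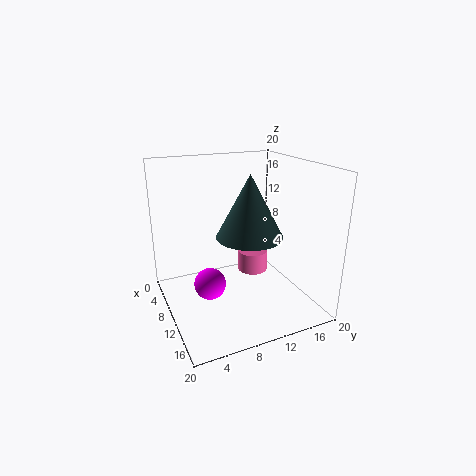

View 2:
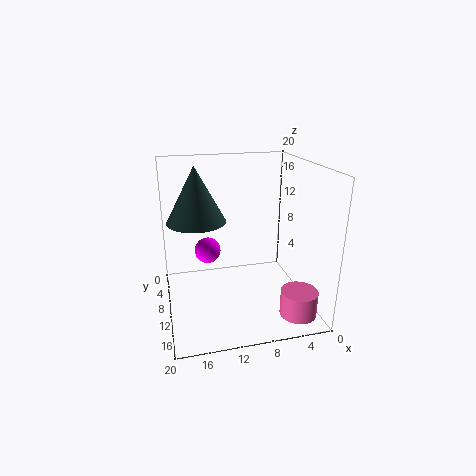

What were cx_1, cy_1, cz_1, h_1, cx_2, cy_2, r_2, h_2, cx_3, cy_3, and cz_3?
cx_1 = 15.5; cy_1 = 9; cz_1 = 12.5; h_1 = 7.5; cx_2 = 3; cy_2 = 16; r_2 = 2.5; h_2 = 3.5; cx_3 = 13.5; cy_3 = 4.5; cz_3 = 6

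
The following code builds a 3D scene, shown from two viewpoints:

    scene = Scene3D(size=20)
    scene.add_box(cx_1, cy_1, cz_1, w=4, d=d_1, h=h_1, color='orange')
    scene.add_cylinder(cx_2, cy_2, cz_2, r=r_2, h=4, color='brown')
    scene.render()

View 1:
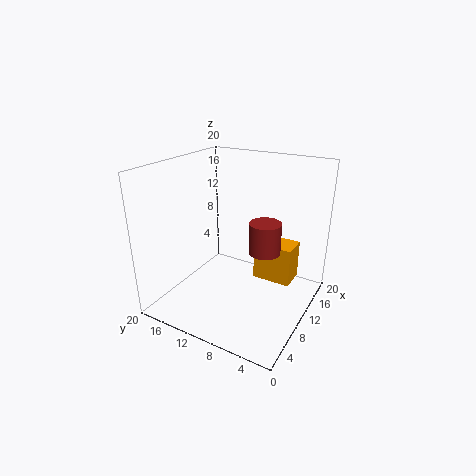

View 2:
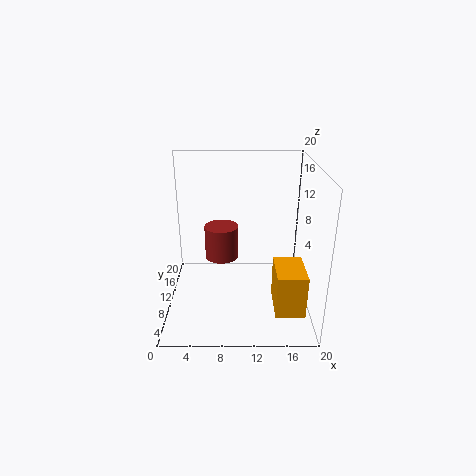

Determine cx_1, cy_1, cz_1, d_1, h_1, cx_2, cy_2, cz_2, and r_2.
cx_1 = 15; cy_1 = 4; cz_1 = 1; d_1 = 6; h_1 = 6; cx_2 = 8; cy_2 = 5; cz_2 = 10; r_2 = 2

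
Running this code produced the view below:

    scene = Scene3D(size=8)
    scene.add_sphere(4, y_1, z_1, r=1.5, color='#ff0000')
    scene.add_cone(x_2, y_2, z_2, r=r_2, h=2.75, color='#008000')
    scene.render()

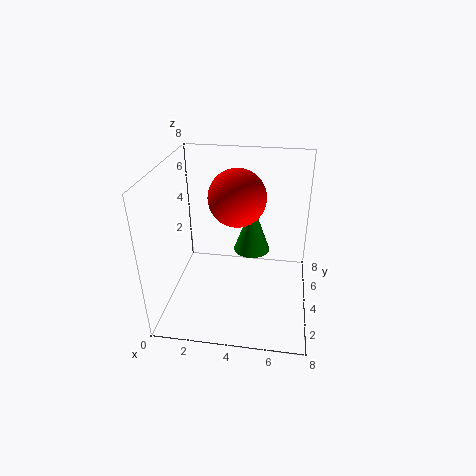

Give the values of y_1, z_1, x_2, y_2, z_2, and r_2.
y_1 = 3.75; z_1 = 6.5; x_2 = 4.75; y_2 = 4.25; z_2 = 3.25; r_2 = 1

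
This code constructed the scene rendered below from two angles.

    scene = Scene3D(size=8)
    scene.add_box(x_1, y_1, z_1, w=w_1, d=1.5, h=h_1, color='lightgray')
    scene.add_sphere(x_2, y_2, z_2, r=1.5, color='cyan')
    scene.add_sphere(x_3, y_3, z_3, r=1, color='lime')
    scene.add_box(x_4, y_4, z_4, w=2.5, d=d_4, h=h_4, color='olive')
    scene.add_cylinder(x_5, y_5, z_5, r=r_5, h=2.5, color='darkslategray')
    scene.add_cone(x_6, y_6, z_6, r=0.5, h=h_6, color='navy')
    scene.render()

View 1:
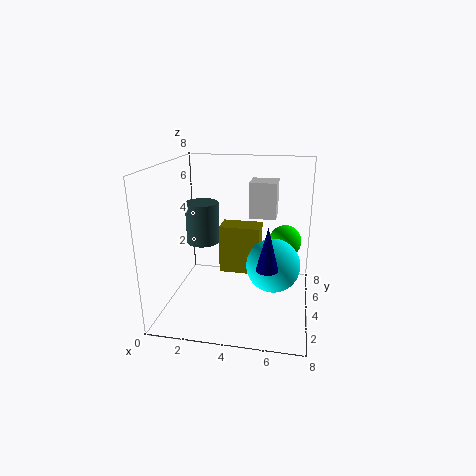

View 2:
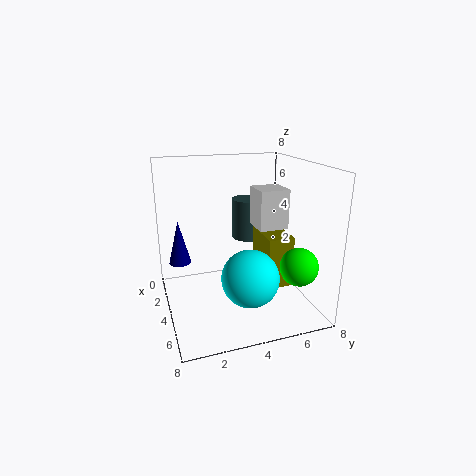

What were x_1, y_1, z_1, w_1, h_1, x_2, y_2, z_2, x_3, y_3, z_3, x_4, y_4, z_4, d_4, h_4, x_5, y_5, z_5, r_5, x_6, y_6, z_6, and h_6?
x_1 = 4.5, y_1 = 4.5, z_1 = 5, w_1 = 1.5, h_1 = 2, x_2 = 6, y_2 = 4, z_2 = 2.5, x_3 = 6.5, y_3 = 6.5, z_3 = 3, x_4 = 2.5, y_4 = 5.5, z_4 = 1, d_4 = 1.5, h_4 = 3, x_5 = 1.5, y_5 = 5.5, z_5 = 3, r_5 = 1, x_6 = 6, y_6 = 0.5, z_6 = 4, h_6 = 2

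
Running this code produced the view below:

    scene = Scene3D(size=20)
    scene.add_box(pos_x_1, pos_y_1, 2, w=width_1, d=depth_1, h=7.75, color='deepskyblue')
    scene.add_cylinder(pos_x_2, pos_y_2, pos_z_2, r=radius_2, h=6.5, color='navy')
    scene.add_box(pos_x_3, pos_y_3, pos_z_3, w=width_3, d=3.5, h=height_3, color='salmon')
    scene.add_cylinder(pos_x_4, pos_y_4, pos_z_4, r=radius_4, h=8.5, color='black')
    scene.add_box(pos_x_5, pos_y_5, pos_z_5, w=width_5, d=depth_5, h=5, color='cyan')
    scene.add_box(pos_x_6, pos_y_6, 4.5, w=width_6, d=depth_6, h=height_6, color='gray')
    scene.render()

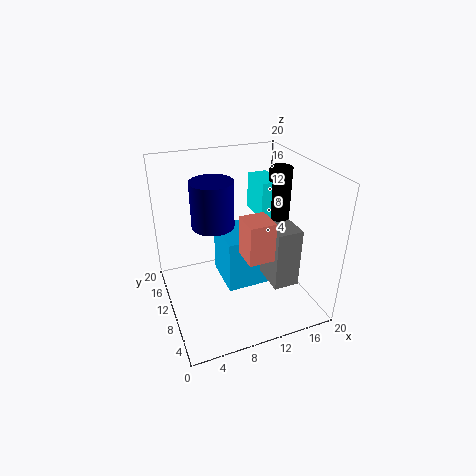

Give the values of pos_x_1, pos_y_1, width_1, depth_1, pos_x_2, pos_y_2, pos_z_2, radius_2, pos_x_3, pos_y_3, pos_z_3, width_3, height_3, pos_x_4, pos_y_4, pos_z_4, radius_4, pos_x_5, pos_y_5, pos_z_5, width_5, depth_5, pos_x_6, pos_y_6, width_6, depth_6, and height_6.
pos_x_1 = 8.25, pos_y_1 = 8.75, width_1 = 6.25, depth_1 = 6.75, pos_x_2 = 7.25, pos_y_2 = 12.5, pos_z_2 = 11.25, radius_2 = 3, pos_x_3 = 8.5, pos_y_3 = 2.5, pos_z_3 = 10.5, width_3 = 3.25, height_3 = 5, pos_x_4 = 15.5, pos_y_4 = 9, pos_z_4 = 11.25, radius_4 = 1.5, pos_x_5 = 12.75, pos_y_5 = 8.5, pos_z_5 = 13, width_5 = 2.75, depth_5 = 4.75, pos_x_6 = 13, pos_y_6 = 4, width_6 = 3.5, depth_6 = 5, height_6 = 8.25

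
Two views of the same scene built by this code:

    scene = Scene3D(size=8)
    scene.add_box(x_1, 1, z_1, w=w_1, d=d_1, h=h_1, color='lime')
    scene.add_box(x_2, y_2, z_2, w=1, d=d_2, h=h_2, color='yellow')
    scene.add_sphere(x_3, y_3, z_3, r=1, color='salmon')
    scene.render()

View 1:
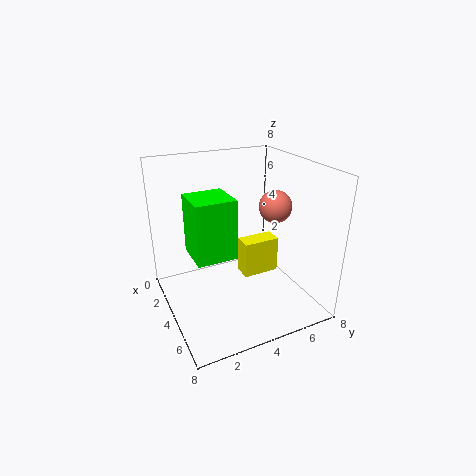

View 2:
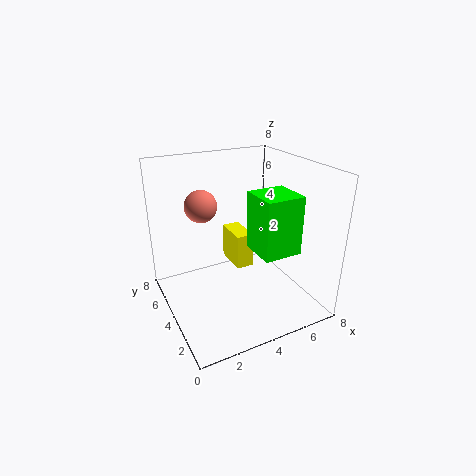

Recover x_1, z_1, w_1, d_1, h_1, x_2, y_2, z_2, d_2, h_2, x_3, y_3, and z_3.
x_1 = 4
z_1 = 4
w_1 = 2
d_1 = 2
h_1 = 3
x_2 = 4
y_2 = 4
z_2 = 2
d_2 = 2
h_2 = 2
x_3 = 3
y_3 = 7
z_3 = 5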